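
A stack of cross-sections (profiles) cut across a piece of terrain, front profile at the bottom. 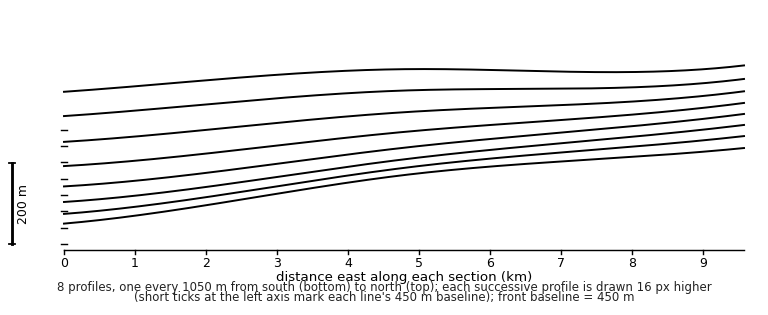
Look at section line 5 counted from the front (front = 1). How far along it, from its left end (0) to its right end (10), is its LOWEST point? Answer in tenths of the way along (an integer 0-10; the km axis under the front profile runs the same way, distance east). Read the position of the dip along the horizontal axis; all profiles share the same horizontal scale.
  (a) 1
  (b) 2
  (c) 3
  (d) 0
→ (d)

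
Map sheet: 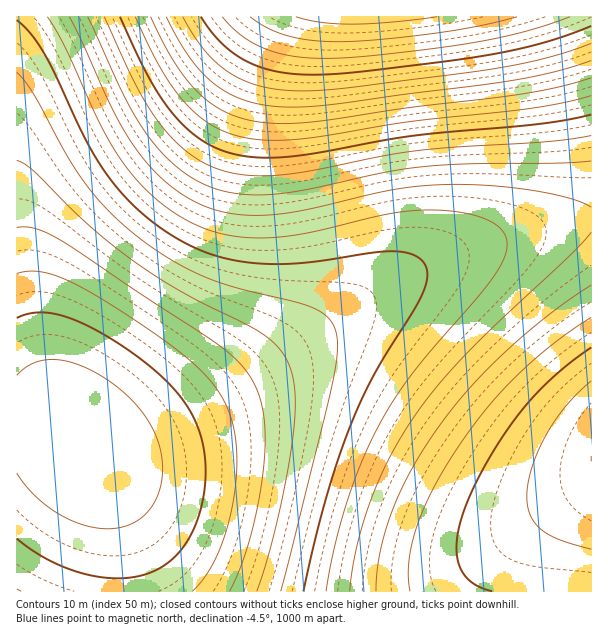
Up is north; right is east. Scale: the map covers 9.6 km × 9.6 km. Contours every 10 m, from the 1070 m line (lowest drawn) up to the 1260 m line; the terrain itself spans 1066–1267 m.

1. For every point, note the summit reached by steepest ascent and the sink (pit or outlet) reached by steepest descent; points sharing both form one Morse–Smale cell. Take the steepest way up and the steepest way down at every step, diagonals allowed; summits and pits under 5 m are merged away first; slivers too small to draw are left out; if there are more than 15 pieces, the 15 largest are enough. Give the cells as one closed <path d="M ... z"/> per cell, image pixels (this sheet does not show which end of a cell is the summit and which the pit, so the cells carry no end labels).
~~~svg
<path d="M591 16l-574 0-1 406 20 0 23 5 13 7 9 10 11 4 16 0 26-8 45-20 39-23 159-105 46-26 77-26 64-17 27-3z"/><path d="M591 220l-27 3-64 17-77 26-46 26-135 90-63 38-27 13-32 12-12 3-16 0-8-3 18 28 10 30 6 36 2 52 471 1z"/><path d="M36 422l-20 1 0 168 103 1 1-32-4-33-4-24-10-30-17-26-13-13-13-7z"/>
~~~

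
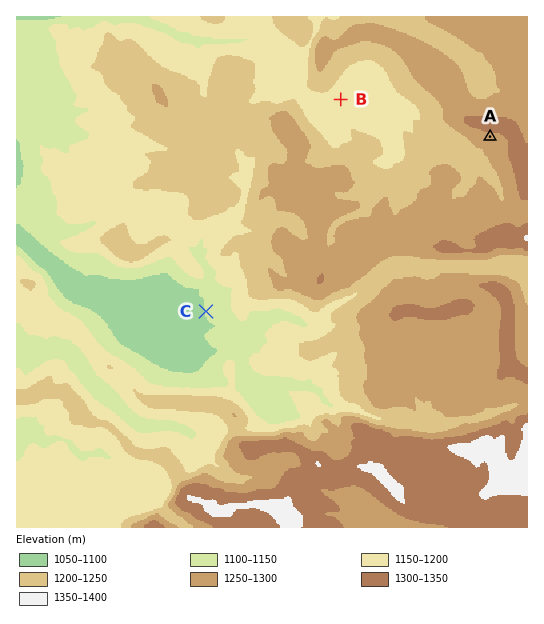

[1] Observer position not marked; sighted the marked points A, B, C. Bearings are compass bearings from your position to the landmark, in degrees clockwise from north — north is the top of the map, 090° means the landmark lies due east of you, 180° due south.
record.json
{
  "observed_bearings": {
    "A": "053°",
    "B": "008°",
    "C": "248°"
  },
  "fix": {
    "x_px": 317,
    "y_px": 267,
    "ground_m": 1280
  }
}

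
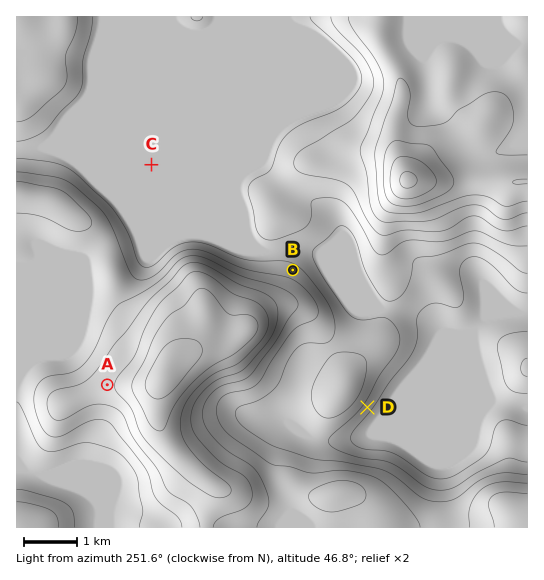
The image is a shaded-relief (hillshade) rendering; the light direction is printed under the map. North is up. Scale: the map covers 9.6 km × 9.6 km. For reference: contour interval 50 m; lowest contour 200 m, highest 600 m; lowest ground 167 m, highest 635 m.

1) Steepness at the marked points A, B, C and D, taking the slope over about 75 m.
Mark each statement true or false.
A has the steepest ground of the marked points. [false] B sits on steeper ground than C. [true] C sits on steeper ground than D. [false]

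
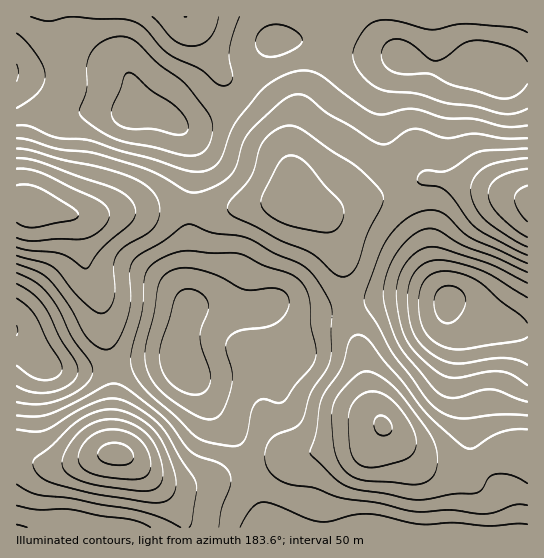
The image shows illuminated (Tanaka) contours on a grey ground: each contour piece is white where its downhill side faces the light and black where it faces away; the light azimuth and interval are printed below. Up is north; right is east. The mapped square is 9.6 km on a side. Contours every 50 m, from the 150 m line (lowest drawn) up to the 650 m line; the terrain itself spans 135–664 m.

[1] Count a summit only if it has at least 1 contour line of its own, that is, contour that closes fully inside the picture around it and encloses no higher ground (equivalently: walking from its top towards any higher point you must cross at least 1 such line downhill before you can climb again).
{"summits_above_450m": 4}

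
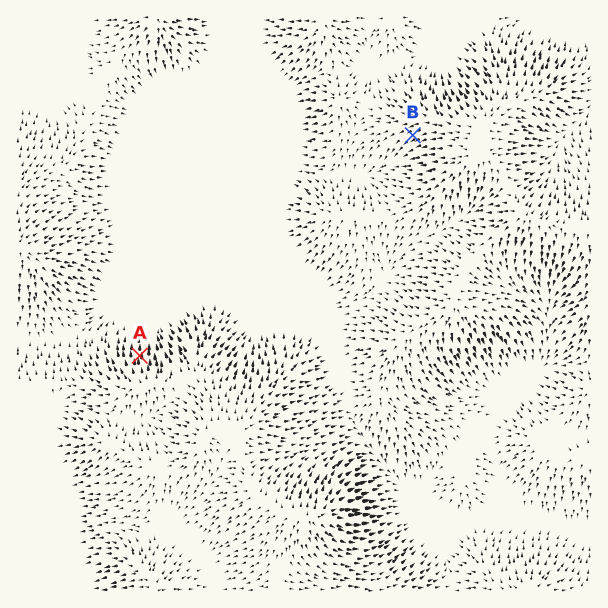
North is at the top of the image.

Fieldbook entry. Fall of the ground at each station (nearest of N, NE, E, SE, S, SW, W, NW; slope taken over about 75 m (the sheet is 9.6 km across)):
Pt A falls N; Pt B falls SW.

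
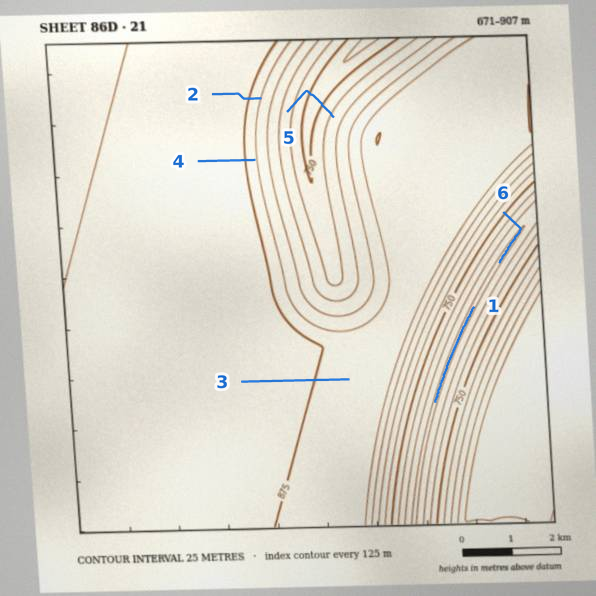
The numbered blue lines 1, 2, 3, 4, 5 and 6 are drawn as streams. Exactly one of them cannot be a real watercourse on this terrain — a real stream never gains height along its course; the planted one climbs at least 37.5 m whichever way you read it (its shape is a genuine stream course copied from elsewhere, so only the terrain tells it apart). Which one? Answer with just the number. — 5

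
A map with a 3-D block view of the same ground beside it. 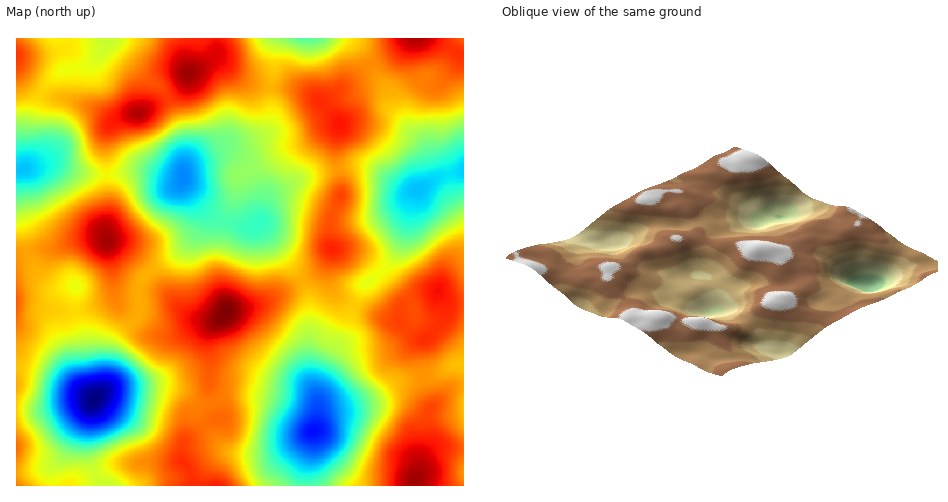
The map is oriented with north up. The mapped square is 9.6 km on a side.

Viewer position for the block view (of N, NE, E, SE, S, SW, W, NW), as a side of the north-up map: NW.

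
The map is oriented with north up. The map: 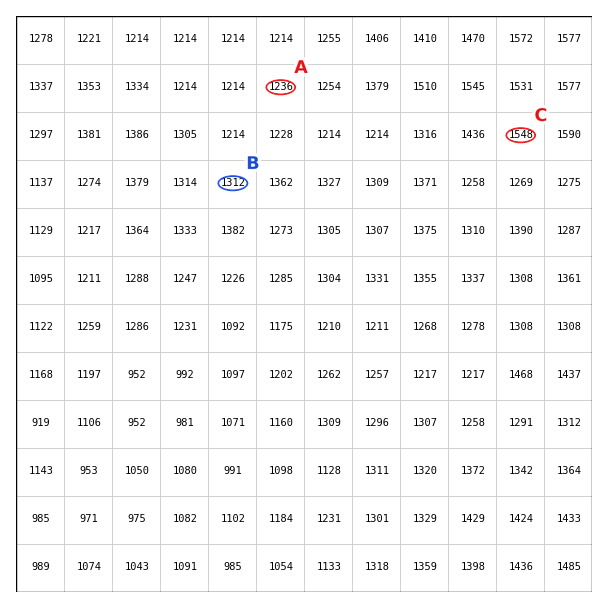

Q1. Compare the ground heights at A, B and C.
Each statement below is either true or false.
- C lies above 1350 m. true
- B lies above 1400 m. false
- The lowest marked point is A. true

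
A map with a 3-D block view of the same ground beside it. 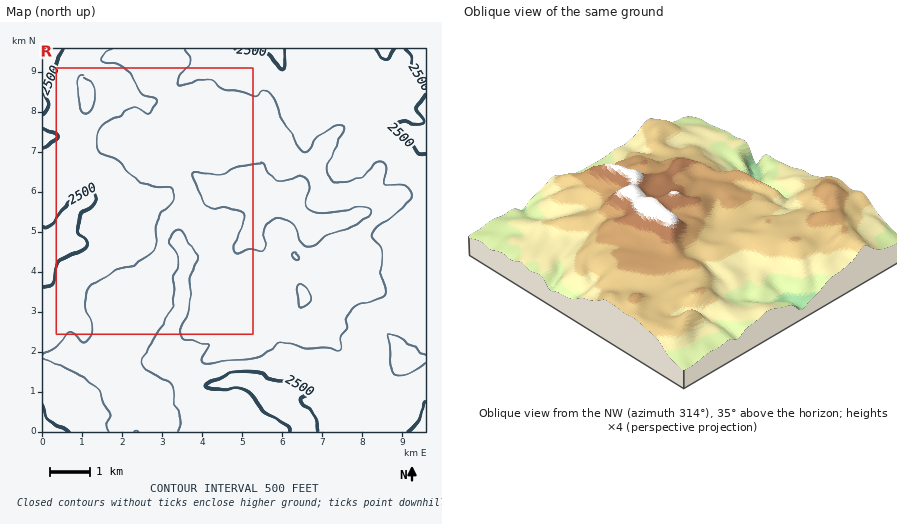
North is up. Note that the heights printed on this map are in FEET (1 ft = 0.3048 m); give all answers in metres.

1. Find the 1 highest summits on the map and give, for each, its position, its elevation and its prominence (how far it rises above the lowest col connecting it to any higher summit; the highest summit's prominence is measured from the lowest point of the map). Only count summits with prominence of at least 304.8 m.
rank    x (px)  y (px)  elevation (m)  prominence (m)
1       248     194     1200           564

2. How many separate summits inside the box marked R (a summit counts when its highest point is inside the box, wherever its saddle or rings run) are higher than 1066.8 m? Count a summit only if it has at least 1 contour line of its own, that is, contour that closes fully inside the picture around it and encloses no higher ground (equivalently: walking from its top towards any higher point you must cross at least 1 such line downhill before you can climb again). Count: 1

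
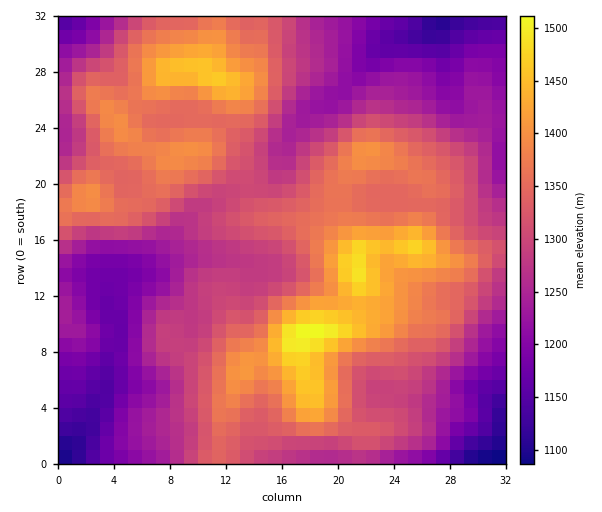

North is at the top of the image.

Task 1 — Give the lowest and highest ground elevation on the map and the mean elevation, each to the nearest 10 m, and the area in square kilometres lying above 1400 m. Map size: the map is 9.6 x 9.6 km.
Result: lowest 1080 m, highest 1520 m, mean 1300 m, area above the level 11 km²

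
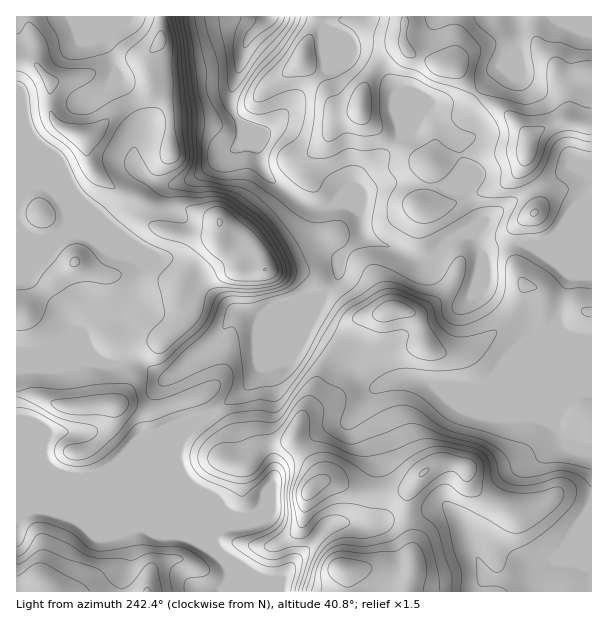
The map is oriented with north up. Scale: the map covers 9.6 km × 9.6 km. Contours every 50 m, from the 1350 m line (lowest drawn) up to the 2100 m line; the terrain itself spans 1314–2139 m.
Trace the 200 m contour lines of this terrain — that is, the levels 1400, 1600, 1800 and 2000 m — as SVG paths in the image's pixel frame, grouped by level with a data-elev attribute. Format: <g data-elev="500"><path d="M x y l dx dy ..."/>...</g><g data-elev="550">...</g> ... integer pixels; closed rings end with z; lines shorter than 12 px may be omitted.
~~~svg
<g data-elev="1400"><path d="M285 17l-4 8-21 20-15 23-6 5-4-4-2-22 2-14 6-16"/></g><g data-elev="1600"><path d="M307 17l-3 9-19 28-26 29-5 9-1 6 2 3 5 1 22-9 12-3 6 0 5 5 0 16-5 21-4 7-15 11-4 8 1 6 3 6 16 15 11 6 7 1 4-3 5-9 5-5 15-7 9-3 10 3 13 17 1 6-5 28 1 9 5 10 11 8-20 1-15 4-5 6-5 18-6 4-4-3-3-16 3-6 11-9 3-5 1-10-5-8-6-2-20 3-9-2-13-7-19-16-26-17-8-1-22-1-14-4-4-4-2-25 4-27-7-29-10-73"/></g><g data-elev="1800"><path d="M172 591l-2-13 0-8 4-5 9-5-1-3-5-2-27-2-19 7-12-2-23 0-10-3-23-14-21-7-6 2-12 17-7 4"/><path d="M591 487l-10-11-15-5-11 0-25 6-13-1-5-5-6-15-14-11-12-6-34-10-27-19-11-4-9-1-10 3-36 20-8 1-3-2-2-4 6-21-2-10-24-15-6 0-12 11-18 27-6 6-6 2-20-2-24 4-12 7-10 9-6 8-2 7 2 9 7 8 14 6 18 4 7 0 8-3 18-17 6 0 5 4 3 10-2 17 1 19-2 8-8 9-24 12-3 4 8 8 13 5 9 0 15-5 8 1 1 3 0 6-7 27"/><path d="M17 397l15 6 28 15 31 7 5 3 1 6-5 5-8 3-15 3-5 4-1 4 2 3 10 4 13-2 12-8 20-19 15-20 3-7-4-17-3-2-5-1-27 0-34 5-32-2-16 4"/><path d="M428 360l12-1 5-3 1-3-17-27-3-17-5-4-20-9-12-2-12 5-23 16-2 5 3 3 20 8 9 2 17-3 6 1 2 4-2 10 1 6 8 6z"/><path d="M17 331l10-2 9-4 7-8 7-18 21-14 15-3 24 2 7-3 4-6-3-5-16-7-15-16-6-3-7 0-6 2-6 5-27 35-6 3-12 1"/><path d="M36 227l6 1 6-1 5-3 3-6-1-6-3-6-5-5-6-3-5 0-4 3-6 9 1 9 4 5z"/><path d="M533 216l4-1 1-3-1-3-3 0-3 3-1 3z"/><path d="M591 108l-22-6-5 1-13 9-8 2-15 1-16-4-6 0-2 5 5 18-2 19 6 23 3 2 5 0 13-8 6-9 8-20 9-8 13-2 21 4"/><path d="M17 81l6 2 4 6 5 30 5 12 7 8 20 16 14 27 6 9 53 45 35 19 0 6-12 14-2 4 6 32 0 6-13 15-4 9 1 4 5 6 5 3 4-1 35-31 5-10 4-18 4-4 9-2 32 1 19-2 12-6 3-3 2-6-5-17-16-25-11-11-25-18-14-5-18 2-36-2-29-19-8-9-1-4 2-6 3-7 5-4 3 2 13 22 5 4 7 0 12-5 7-5 4-6 1-7-4-21-5-86-6-28"/><path d="M452 78l10-1 5-6 2-14-2-4-5-5-4-2-6 0-20 8-7 5 2 7 5 7 8 3z"/><path d="M145 17l-2 7-5 6-18 12-10 9-19 6-17 3-8-2-4-4-5-18-11-19"/><path d="M403 17l-2 5-2 23 5 10 7 3 3-1 2-3-9-16 1-17-1-4"/></g><g data-elev="2000"><path d="M440 591l-2-21-9-31-6-7-10-2-6 1-12 8-9 3-21 4-24-1-9 3-8 6-5 9-8 28"/><path d="M303 512l5-1 19-13 20-9 2-3-1-6-3-7-3-5-9-5-9-1-8 2-7 5-9 12-4 11 1 11z"/><path d="M404 500l4 0 5-2 22-20 12-6 8 0 9 9 6 0 6-8 0-9-6-5-24-6-9 0-10 3-15 11-12 16-2 9z"/></g>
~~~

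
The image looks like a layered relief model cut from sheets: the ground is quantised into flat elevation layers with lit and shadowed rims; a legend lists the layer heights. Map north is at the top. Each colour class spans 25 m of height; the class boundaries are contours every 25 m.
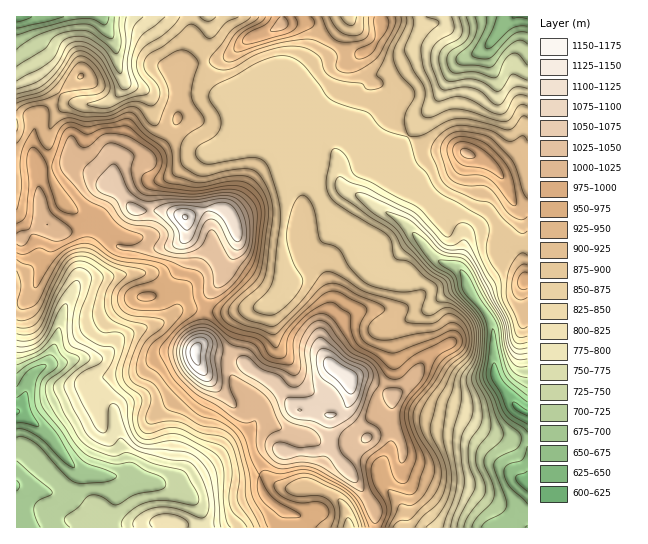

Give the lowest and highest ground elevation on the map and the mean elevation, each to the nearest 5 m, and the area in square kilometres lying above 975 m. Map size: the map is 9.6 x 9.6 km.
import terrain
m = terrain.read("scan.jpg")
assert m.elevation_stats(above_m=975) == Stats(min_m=625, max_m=1160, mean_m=890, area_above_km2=20.3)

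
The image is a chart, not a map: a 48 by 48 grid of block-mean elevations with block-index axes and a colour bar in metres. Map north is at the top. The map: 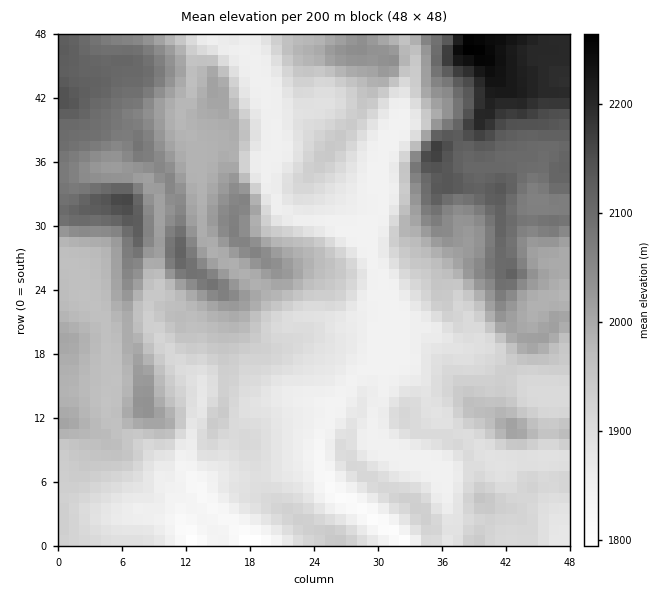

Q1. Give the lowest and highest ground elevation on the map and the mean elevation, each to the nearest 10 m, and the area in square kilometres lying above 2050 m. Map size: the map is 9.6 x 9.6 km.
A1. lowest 1790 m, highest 2270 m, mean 1960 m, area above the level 18.4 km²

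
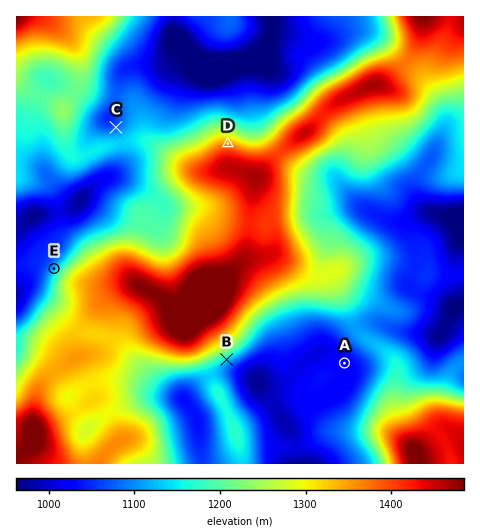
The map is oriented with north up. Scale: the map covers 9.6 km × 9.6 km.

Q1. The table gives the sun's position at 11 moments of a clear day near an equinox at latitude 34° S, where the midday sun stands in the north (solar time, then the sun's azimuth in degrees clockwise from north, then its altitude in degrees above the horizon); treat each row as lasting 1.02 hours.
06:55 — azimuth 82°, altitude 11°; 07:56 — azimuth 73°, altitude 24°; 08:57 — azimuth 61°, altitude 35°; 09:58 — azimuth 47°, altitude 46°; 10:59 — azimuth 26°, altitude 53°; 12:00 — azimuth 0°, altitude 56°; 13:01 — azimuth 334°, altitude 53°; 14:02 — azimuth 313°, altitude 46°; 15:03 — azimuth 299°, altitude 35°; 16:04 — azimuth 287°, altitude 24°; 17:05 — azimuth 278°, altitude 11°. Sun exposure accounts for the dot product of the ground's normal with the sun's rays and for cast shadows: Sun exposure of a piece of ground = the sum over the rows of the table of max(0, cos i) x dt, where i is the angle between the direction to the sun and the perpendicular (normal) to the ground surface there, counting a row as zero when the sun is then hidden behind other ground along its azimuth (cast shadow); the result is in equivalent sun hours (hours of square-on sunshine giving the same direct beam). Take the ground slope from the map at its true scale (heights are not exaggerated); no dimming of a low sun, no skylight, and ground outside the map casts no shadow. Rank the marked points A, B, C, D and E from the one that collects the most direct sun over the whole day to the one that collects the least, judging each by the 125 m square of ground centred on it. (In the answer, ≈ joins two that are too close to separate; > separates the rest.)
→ D ≈ C ≈ E > A > B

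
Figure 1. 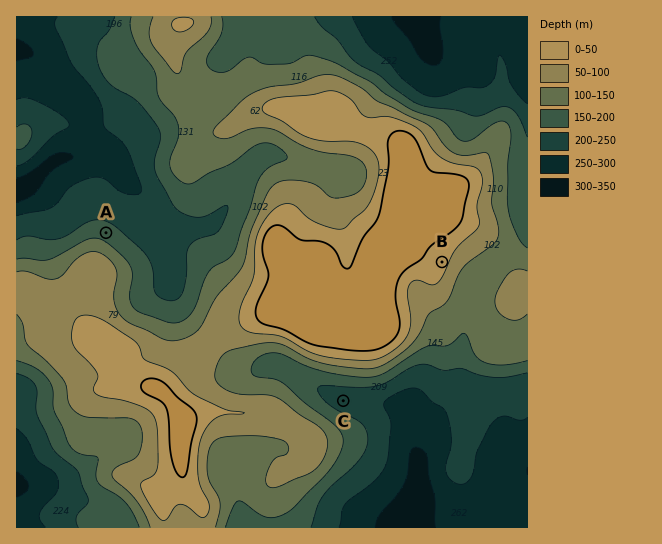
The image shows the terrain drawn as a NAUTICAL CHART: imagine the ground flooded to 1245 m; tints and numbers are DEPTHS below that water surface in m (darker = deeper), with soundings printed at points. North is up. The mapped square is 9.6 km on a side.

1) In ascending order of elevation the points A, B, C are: C A B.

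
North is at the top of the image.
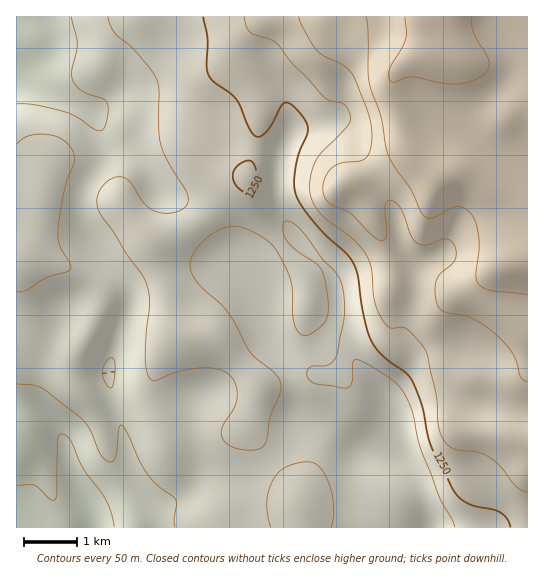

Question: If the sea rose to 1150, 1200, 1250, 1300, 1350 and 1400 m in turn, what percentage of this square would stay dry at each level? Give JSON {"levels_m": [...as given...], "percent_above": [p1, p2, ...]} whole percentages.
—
{"levels_m": [1150, 1200, 1250, 1300, 1350, 1400], "percent_above": [92, 59, 36, 29, 18, 12]}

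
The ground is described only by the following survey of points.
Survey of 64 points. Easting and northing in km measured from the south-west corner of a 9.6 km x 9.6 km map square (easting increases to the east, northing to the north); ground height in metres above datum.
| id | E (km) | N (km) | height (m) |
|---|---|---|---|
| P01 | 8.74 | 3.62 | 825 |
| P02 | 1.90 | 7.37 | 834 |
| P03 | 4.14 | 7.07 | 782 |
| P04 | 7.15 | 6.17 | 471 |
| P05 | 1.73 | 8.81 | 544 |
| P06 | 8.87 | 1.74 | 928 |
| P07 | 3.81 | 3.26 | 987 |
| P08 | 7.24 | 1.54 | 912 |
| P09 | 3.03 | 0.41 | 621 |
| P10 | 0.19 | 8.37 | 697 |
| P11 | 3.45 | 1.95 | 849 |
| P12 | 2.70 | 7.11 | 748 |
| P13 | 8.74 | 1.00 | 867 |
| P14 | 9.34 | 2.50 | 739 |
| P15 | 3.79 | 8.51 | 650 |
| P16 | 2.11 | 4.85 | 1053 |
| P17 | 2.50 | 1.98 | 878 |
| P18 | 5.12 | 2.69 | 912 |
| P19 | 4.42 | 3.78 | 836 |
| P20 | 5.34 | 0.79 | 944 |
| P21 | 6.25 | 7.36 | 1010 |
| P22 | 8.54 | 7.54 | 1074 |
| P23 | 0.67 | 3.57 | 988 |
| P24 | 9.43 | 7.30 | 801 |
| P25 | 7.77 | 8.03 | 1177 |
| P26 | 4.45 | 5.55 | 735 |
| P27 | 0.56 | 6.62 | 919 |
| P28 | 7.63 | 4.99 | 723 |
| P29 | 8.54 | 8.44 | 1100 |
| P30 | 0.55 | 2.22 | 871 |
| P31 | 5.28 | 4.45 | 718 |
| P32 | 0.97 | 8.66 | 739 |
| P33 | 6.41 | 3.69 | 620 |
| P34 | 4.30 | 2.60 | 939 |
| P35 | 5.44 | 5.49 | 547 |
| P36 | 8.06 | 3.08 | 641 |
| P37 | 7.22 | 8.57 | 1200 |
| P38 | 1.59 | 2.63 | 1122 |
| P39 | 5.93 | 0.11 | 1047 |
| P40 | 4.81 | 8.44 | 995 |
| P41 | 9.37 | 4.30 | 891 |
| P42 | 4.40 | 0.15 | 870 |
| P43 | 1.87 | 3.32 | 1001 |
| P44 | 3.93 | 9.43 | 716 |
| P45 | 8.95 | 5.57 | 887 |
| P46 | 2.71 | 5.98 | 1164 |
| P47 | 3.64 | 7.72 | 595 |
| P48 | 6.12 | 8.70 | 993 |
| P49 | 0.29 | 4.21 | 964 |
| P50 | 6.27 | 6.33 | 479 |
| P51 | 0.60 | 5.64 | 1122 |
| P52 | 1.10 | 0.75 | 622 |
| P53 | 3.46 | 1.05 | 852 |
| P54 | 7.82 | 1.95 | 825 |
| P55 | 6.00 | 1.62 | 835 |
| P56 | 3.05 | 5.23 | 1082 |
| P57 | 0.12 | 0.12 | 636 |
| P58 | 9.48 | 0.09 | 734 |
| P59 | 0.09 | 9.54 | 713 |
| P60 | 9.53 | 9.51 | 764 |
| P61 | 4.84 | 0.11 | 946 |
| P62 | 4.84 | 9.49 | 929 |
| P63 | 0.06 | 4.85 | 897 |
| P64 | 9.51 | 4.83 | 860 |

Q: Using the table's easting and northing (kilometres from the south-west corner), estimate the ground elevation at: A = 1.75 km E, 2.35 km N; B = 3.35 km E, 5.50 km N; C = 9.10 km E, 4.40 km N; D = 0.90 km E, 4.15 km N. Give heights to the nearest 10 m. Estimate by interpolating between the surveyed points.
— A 1080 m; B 1070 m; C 860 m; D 1010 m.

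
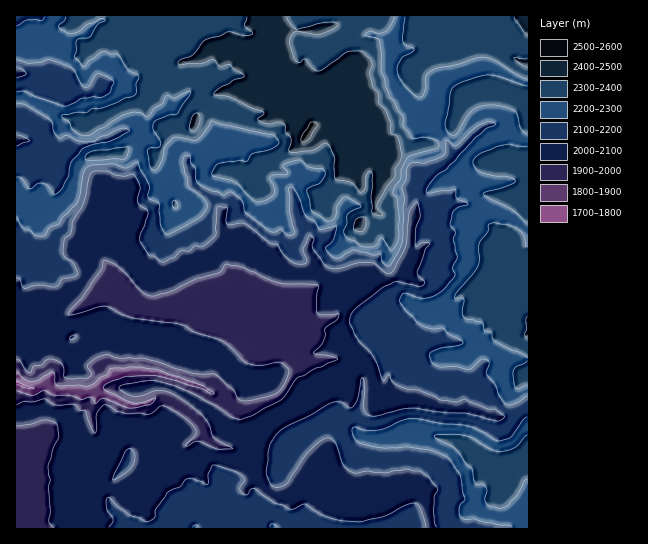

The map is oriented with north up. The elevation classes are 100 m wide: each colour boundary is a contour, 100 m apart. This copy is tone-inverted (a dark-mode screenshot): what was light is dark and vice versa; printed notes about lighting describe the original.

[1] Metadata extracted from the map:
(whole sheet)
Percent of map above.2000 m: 89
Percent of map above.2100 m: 64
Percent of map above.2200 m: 44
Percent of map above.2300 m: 26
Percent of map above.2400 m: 7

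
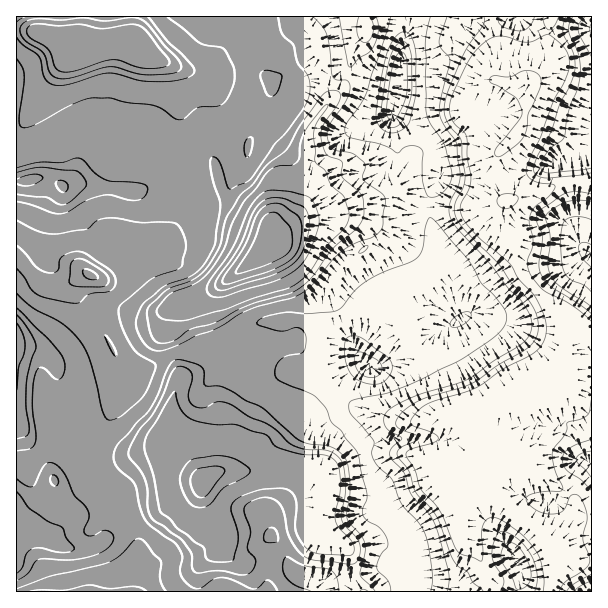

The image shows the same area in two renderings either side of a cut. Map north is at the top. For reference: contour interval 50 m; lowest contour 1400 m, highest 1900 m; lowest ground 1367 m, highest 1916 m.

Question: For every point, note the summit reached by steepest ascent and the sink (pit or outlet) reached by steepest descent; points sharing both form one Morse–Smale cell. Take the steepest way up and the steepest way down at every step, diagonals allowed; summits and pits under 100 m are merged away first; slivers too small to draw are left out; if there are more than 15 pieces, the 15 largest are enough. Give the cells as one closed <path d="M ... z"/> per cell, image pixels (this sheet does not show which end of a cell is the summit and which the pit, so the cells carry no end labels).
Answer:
<path d="M363 16l-346 0-1 136 5 0 26-7 21-14-13-17-5-10 0-9 11-29 13-14 7-4 14 0 30-8 9 2 5 5 0 3-7 10-17 44 3 12 10 6 16 2 23 9 7 14 10 14 9 19 1 7 24-6 6 16 7 7 33 16 6 5 3 13 3-5 16-15 6-9 8-27 1-42 3-11 36-48 8-30 12-16 1-8z"/><path d="M504 202l-24 8-49 0-4 2 17 48 7 15 1 19 10 20 0 6-27 12-49 32-8 3-16 0-6 3-18 14-2 8 0 10 4 17 21 21 7 30 16 19 6 21 22 30 8 33-3 19 76-1 0-9-3-6-4-4-8-18-14-18-6-29-16-25 43-19 19-3 2-2-8-21 0-18 6-20 17-14 25-12 12-8 6-12 1-15 12-14-13-11-13-7-28-31-19-51z"/><path d="M426 211l-31 6-51-3-36 4-14 5-13 9-32 32-28 20-7 9-3 7 3 15 12 24 10 11 3 0 9-6 1-6 1 6 5 5 38 24 37 0 26-9 7 0 5 3 10 0 8-3 49-32 26-12 1-6-10-20-1-19-7-15z"/><path d="M303 466l-25 0-24 4-36 2-11 6-15 15-61 33 7 14 0 11-10 22 2 18 232 1-8-17-5-24-7-7-12-6-8-10-3-7 0-14 5-10-2-21-4-7z"/><path d="M249 338l-1 6-12 7 6 15 0 11-16 30 2 33-5 24-5 7 36-1 24-4 25 0 15 3 6 11 0 17-5 10 0 14 6 12 24 18 5 24 7 15 2 2 53 0 4-7 0-12-8-33-22-30-6-21-16-19-6-27-8-12-14-12-4-17 0-10 2-8 18-14 11-4-11-2-26 9-37 0-38-24-5-5z"/><path d="M408 16l-44 1 3 10-1 8-12 16-8 30-36 48-3 11-1 42-8 27-6 9-16 15-1 5 19-15 14-5 36-4 51 3 22-3 10-4 0-12 13-19-1-32-11-14-29-15-5-5 4-23 4-40 6-21z"/><path d="M491 16l-82 1-7 33-4 40-4 23 5 5 29 15 11 14 1 32-13 19 1 13 48-3 4 2 9-2 17-8-8-44 2-6 16-13 6-9 4-15 3-29-19 1-14-7 2-31-5-11z"/><path d="M218 181l-24 7-1 13-15 15-13 31-10 1-14-8-24-5-7 5-16 17-6 9 0 7-10 9-2 12 3 6 23 29 20 35 9 3 19 0 21-12-5-22-3-3 3-16 7-7 28-11 14-7 34-25 21-19 2-6-2-14-6-5-33-16-7-7z"/><path d="M18 259l-2 1 0 160 8 12 7 21 7 7 7-9 15-9 12 16 8 8 9 4 2-17 11-16 8-21 5-21 0-21 3-14-16-31-17-20-9-15 0-9 8-9-3 0-10 7-9 3-15 0-9-4z"/><path d="M129 40l-21 3-13 5-14 0-17 14-12 25-2 17 5 10 13 17-21 14-30 7 0 29 28-3 18 9 8-3 13 0 42 8 12 0 15-8 15 0 20 4 5-2-3-13-23-40-23-9-16-2-6-2-7-10 0-6 9-20 4-16 11-18 0-3z"/><path d="M45 178l-29 4 0 76 22 24 9 4 15 0 25-12 1-8 6-9 16-17 7-5 24 5 14 8 10-1 13-31 15-15 1-4 0-10-6 1-20-4-15 0-15 8-12 0-42-8-13 0-8 3z"/><path d="M171 355l-21 12-19 0-13-5-3 12 0 21-5 21-20 42 0 13 2 6 20 20 19 29 61-33 12-10-18-30-14-30-2-15 10-28 0-8z"/><path d="M591 16l-41 1-3 21 0 27-18 19-3 29-4 15-6 9-16 13-2 6 7 42 2 2 24-7 8 0 22-9 31-2z"/><path d="M578 325l-12 10-2 18-6 12-12 8-25 12-17 13-6 21 0 18 8 21 7 0 30 18 27 20 6 7-4 10-13 21-7 6 0 2 5-1 19-23 16 3 0-182-7-2z"/><path d="M591 182l-22 0-14 4-16 7-8 0-24 7-3 7 0 17 2 10 11 21 6 20 28 31 19 12 18 20 4 0z"/>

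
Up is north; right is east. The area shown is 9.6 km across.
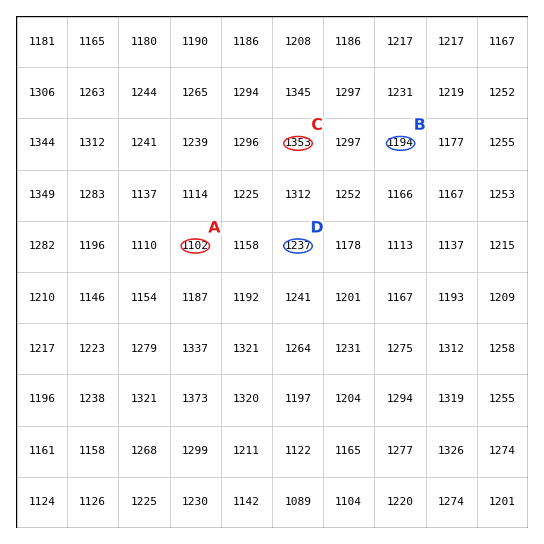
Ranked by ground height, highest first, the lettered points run C D B A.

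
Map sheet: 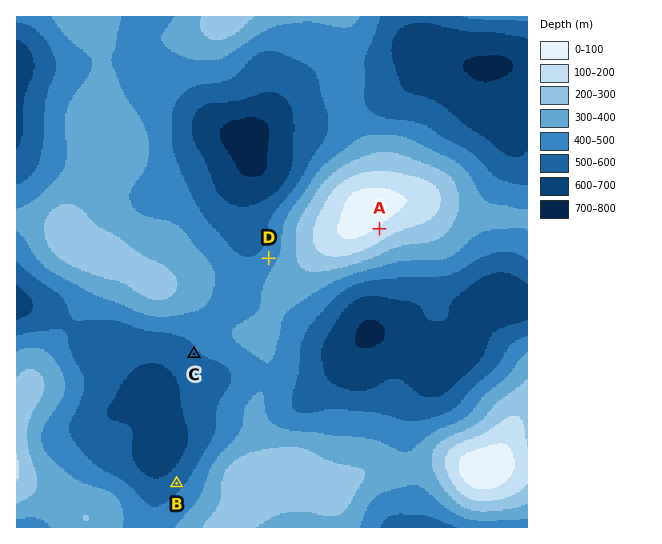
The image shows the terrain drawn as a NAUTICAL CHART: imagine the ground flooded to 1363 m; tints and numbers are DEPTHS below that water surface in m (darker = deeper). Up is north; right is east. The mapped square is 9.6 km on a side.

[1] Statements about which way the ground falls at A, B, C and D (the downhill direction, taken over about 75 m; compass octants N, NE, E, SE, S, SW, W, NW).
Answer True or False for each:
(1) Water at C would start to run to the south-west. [True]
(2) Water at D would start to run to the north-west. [True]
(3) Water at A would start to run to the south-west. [False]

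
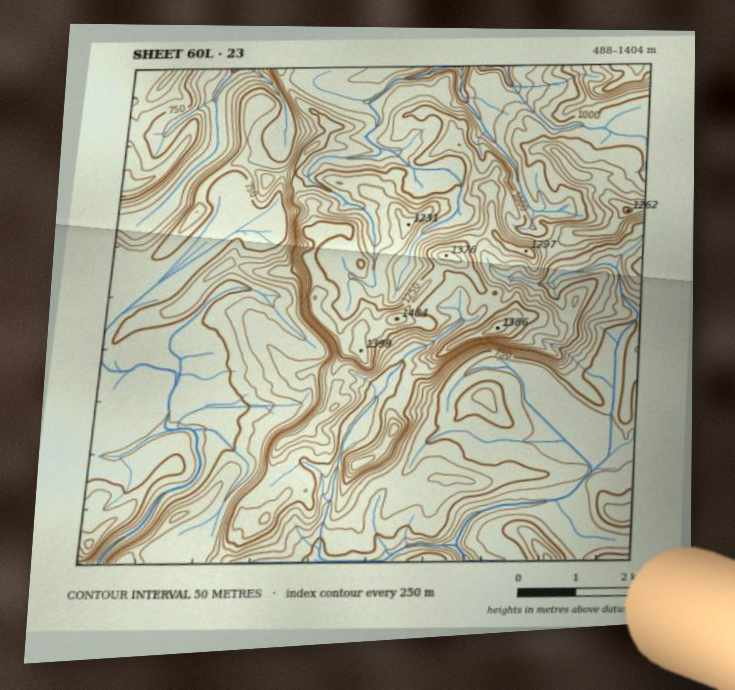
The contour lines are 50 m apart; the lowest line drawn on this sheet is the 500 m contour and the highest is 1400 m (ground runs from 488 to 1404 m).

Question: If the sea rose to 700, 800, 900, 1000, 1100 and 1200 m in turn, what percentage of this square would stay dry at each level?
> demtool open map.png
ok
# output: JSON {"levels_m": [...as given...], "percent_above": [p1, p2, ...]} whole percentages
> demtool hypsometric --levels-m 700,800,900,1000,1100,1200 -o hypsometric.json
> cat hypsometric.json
{"levels_m": [700, 800, 900, 1000, 1100, 1200], "percent_above": [90, 59, 41, 28, 16, 8]}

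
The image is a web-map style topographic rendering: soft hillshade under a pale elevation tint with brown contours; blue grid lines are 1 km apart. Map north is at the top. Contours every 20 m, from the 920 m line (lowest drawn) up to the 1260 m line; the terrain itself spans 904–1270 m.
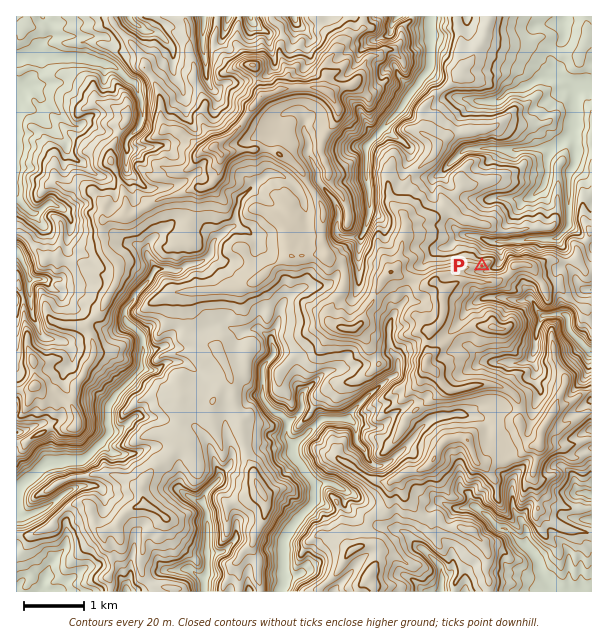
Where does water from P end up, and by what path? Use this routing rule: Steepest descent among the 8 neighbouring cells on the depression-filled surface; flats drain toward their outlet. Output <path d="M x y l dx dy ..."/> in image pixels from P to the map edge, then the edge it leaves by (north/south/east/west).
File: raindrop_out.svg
<path d="M482 266l4 4 3 0 11-7 1-3-1-18 10 0 2-2 15 0 1-1 29 0 12-12 0-54 6-9 0-24-2-2 2-45 3-6 3 0 1-1 9 0"/>
exit: east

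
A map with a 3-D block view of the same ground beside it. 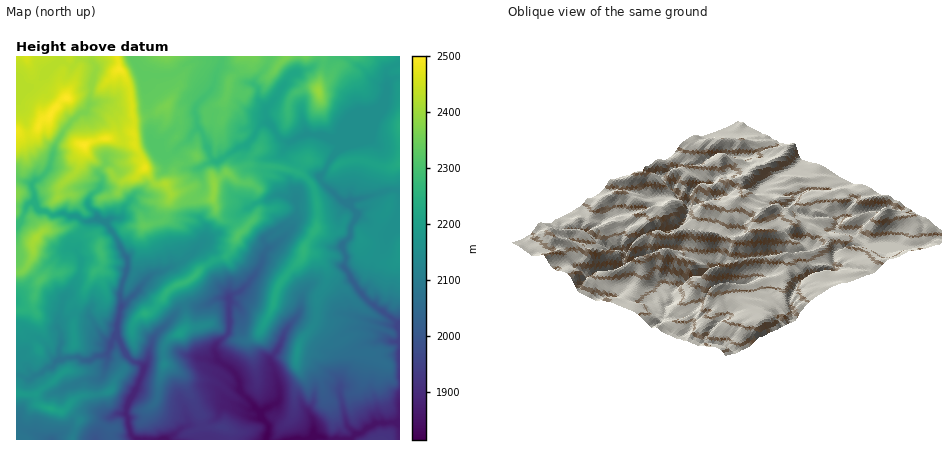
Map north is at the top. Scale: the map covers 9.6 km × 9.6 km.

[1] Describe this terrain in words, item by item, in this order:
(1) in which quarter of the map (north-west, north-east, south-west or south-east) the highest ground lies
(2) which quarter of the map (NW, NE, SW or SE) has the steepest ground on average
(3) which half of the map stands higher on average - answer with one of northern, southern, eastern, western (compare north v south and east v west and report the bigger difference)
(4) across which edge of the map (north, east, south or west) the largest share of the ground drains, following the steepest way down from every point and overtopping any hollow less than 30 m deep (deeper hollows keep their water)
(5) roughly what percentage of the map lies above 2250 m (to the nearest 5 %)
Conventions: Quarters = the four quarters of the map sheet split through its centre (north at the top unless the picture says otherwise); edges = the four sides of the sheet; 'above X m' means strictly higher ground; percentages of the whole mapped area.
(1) The highest ground is in the north-west quarter.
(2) The south-west quarter is the steepest part of the map.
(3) On average the northern half of the map is the higher ground.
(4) Most of the ground drains across the southern edge.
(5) Ground above 2250 m makes up about 35 % of the sheet.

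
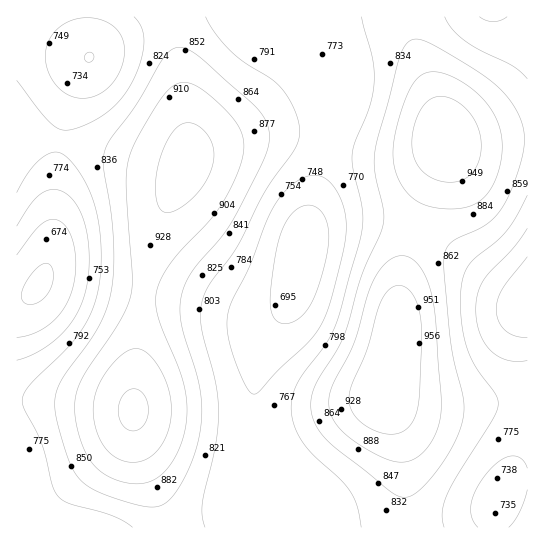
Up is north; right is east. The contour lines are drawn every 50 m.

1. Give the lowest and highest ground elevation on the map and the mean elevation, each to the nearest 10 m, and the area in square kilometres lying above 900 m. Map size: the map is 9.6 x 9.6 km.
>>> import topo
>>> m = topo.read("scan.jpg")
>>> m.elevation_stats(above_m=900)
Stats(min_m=640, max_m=1010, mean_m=830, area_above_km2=20.6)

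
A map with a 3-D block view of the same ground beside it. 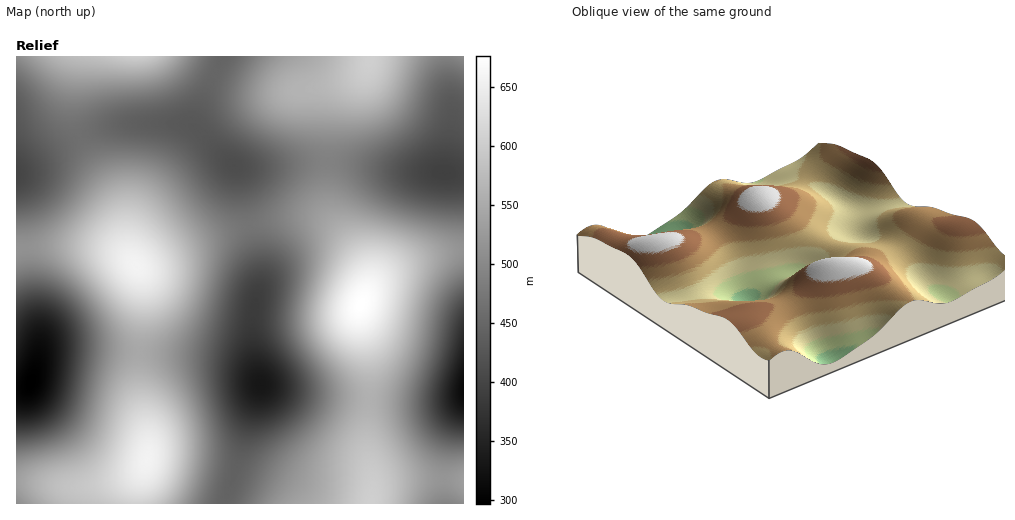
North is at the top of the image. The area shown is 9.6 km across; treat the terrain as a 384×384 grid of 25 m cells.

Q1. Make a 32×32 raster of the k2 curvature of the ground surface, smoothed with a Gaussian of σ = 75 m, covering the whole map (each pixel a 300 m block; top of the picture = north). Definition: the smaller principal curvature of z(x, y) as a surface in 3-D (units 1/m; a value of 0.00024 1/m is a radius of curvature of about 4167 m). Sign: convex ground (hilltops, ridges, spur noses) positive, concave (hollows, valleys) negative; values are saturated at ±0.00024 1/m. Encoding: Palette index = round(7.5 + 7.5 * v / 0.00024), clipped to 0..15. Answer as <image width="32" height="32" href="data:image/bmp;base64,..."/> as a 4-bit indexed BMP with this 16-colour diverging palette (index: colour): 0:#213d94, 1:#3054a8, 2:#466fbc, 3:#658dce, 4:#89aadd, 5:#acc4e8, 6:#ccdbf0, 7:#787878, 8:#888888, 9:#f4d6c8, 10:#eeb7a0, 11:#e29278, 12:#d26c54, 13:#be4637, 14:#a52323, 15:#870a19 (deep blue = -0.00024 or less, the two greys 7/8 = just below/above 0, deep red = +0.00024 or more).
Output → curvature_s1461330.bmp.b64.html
<image width="32" height="32" href="data:image/bmp;base64,Qk12AgAAAAAAAHYAAAAoAAAAIAAAACAAAAABAAQAAAAAAAACAAATCwAAEwsAABAAAAAAAAAAlD0hAKhUMAC8b0YAzo1lAN2qiQDoxKwA8NvMAHh4eACIiIgAyNb0AKC37gB4kuIAVGzSADdGvgAjI6UAGQqHAGmphmiruEAARmZlZ4iYUhNpqXVoq7phADZ3Zmd4mWMkaJhlWKu6cwAmiHZ4iJljNFd2RFiaqoQQJXh3iYiIYyNFQzRomqqVIBNnd4mYdlMSEyIkaJmqljECRWZ4h2VCAAESNniJmYdBATM0VWVUMQAAE1eIiIdmUxERESNERDIAAARnh3ZlVUMQAAESNFVUMAADZ2ZURERDEAIjM0Vnd1EAAlVUMzNFUxATV3ZmeJljAAJEMzM0VmMQE3qqmIiZYwACMzNEVVZTEBR6zLqYh2MAAjRVZ3dmUgADeszKmHZCABJGeJqph1IAAmq7uph1MhEjV4q7u5hTEAFHiaqYZUIiNGiau7qXUyAAFGiamHVDM0V4mqu5hkMyIRJGiqh2VERWeaqZmHVENEQzRXmpdlVUVompiIh1VERWZVVniHZlVFaJmIh3ZVRFZ4d2VWZmVURVZ4iIh2VURWiZdlREM0QjNFaJmYdlREVnd2VDIiIiMzNFeJh2VEMzNEVEMiEiM1VURFZ3ZUMiIiIjMyIjNFVnZUM0RERDIjMzMzM0RVVVZ3ZDIRIjQzRXdmZlVmZURVZlQxAAE1RFeamHd4iGUzRFVUMiESI0RYq6h2eal1MjNFVVREQyISWKuoZoqqhjEkZ3h2aHZBADeal2Z5qYYgJYmodoqoYgAVeHZWeZmFIS"/>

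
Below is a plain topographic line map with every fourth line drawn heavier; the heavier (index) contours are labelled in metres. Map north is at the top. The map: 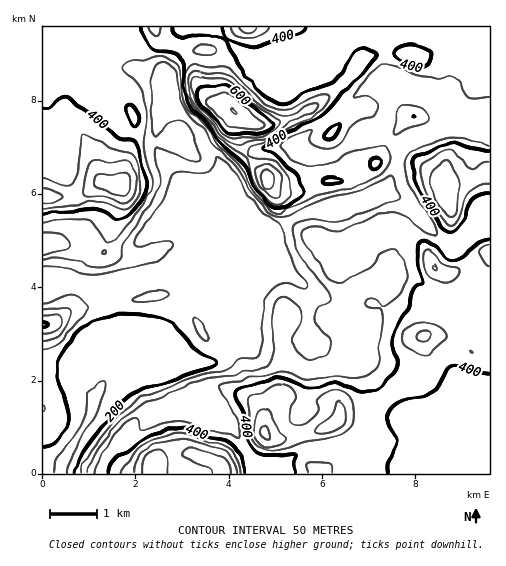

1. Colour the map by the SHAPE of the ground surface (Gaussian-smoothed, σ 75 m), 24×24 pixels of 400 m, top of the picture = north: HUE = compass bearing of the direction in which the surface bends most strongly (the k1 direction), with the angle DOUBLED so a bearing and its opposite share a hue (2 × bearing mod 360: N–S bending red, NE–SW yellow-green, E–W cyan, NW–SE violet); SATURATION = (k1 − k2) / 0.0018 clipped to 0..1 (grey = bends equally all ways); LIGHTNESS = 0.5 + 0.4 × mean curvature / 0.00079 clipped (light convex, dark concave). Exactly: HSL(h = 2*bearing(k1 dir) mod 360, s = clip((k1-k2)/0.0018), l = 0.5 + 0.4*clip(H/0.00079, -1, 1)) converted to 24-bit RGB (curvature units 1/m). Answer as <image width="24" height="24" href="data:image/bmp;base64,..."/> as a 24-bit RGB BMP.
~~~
<image width="24" height="24" href="data:image/bmp;base64,Qk32BgAAAAAAADYAAAAoAAAAGAAAABgAAAABABgAAAAAAMAGAAATCwAAEwsAAAAAAAAAAAAArUFmEGKln5DKvpCQQk3E5sm/nG2ohWiHaZmisufDrlDeYxM/WVscLp9cmsi/soe6cV+Vo418g31tb3J3eIOAb4uPnpWIfWmKrZl2FWJdM4F43JmcHJhPY86S2Zbjs8HlmM/p0HmUWgBM9EOIvuv0Def5X2oKO1EKVH85jnVpqIeRb3uYcXWJg3xwgoZrf3N3q6mXV3+eHGpfOZd89cXOG3Y2VoctvbYxWy0bakYmLAo94ffUcrecSkCTsHvt9tP4JcHTXKaMc5NpfGZygHB8jHuMfpGJenmFn62ThW+cSF59L3JTa7s92o7Fu1avjHpEfnVfdkdrOV+TmemIs01dW3h7Qnh8uspns3TQbFeimmNub3Ngbn9jbId2joN3eHmAqLGDdVl8eGmCXoJ3OpBLS5w8Uz3B367tv5rna4XlmcXkhYrBzLLcjqPXQmvGoNLTxFS9hVqit3Krr3qogpt6V4d6hoByfHdkraFoZFx1f3qDcoSCdodsdX1XRGs0NWQad4MZiGIigZE7cHJDr5cxh1s5cW1PdHszclg2bllQjHJkpm5xsZqRcV+IfFJen45mnbMvQXdccH96en1/fn56gHx6fW9yd0taqJ5OO6VsdaBdW0BevrtkiIVlc3BgiG1re3iMZGGCll19pn1TtrxOTVt9fKvCeqPGxOe/OI6DRG1Nandce3plfHVkd1xnZGaQoMymY1+Qbn5tUklzx698W45dgWF/iotmdoBjWXNvVXeXoanR4N3uZXTZnUpKfVlW66Du7oPzeVzEdlmokY5bbodhYYyFdLGZjaZ9e2SBdnaASlKDxMWbjo6yTFColY+xoH2qc4mTTJGNn7JKiIkegEQ8gHl5gH9/VGUut4xLj1ONeF+vfHLEnJDLipPCepqliWh2gHuAe32AUnuJfr6BpXKEczpfk3c2SotJjqOFW3OKhlKp1Jucf3ZBdIFygH9/d29MfmU7h18xW3gqVXEyWHcxfYFSgnBmgHp6f3+Af3+Aa4N3XIhOhCw4eUVcvsGcZpxcU4ZGWXphQW1RwxMisfjoJ6vMk1BNRKpeW7Srfo7EwrvXT5TVqYjaTL2iXIZ4f3+Af3+Af3+Af4B/a118m0qMgauPeKiFs5CqgnqhWFt3RFiFxvjPJKm56h7K0IXgo5LYeWq4ZmOIwI1mWY8yK2pFuXWMilmmfn6Af3+Af3+Af39/XkR2cYW0p8zHfI29s3+xk3OFiGOHS5yLXe9PfAATD2sdN9wgWGEUZWciVGM/oXZV2rZnJWlWTHhTgXZ0gH9/f3+AgH9/fDlWeF4FALYRgrM7gHYyOaxOwIHTqaDUhr7LLQYi8a9wNuqbUHV9wMj1jIXwrD6ydIRB6O+5OpakNYiDbHiBgIB/f3+Afk92TwAu5PvQOrDoGoYdSGAhSmskPW0phYg3cBYqeiV83fjTxlNrHEAquWVYaS1/36Dhp73q7+zcbWPLRD+gRmlffYBOaoJlMQQ00/bi0/jZSEvFnlTlzb3xmojvVLggImBLe0Gajc/NydysrGTFkl/ZgXBbREpqe8hva5yX59q6cziNjzB9lVCDiMurWg5YEJ13yP/f4qenhCJ9WoFGkYlTjk575q/eLmjjM269nNDV1sOvcVKVdoCufn6AUGB9jcJ7Y5JswI1ClSZshz6ems2vhBOjggBAkf9SKDMAIjMAVGg0nUx6h7k1PIhgZJtKzDpSIH9QKYQozcR8mm3IOJ6veGmQb6mQdbCBflRenl1NSdVLKWif0HdoMwAmzeuoubjg0N771cz/AJK7AU4S7YqdOj+gW3lRmFyXykJRK6g9SnosemYxfWlUflail76Pg1hvi16Ki7iT0FJuSEx6MwAslq3w0Pvw0/juc9Paah185Xv/+8z/AI5loUTgoLDgNWCajt3C3EDXfGyEg2tkfH5MV39mpYhqgG2EdIyKkqd2u0ZpUk18KQCGzv3es9nNo8+BRBEnZTY1K2orlbMt9n3PMrcTVXMbf2RqgYBYf2tZeW5VolSnsYzAdIBzgINpf3lvgYZskI5dn2RAOhs5ALuCq/NOubcmkBoedT5jgoB9fYB+bn9lRnRQ65y1MHSxXFowlUwoRMdTYJ+qYI+VhJ53f4B/f39/e3yCjn+MmGuXw0KEP2PNSO7T1YxgXcpdaiUzdoM/aoFgd39ufIB6dX5/UqZ514rRWVPdudLkk3y+fXCgaIOTgI19gH9/gH9/f4B/eX98cVuGxXHAgdOjSIB2e5JEkB1c7Wa/kOTXTYO5a6OpaZeSdoGDcYJugoBgdX5meIVVhHVgiGhxdHyMgoR9"/>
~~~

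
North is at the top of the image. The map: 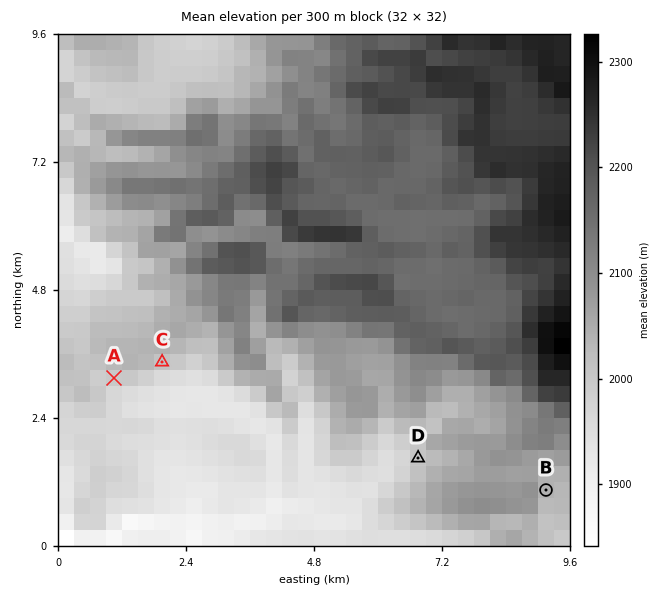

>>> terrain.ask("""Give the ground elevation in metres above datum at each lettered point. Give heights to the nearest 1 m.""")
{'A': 1995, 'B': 2037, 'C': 2010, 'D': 2012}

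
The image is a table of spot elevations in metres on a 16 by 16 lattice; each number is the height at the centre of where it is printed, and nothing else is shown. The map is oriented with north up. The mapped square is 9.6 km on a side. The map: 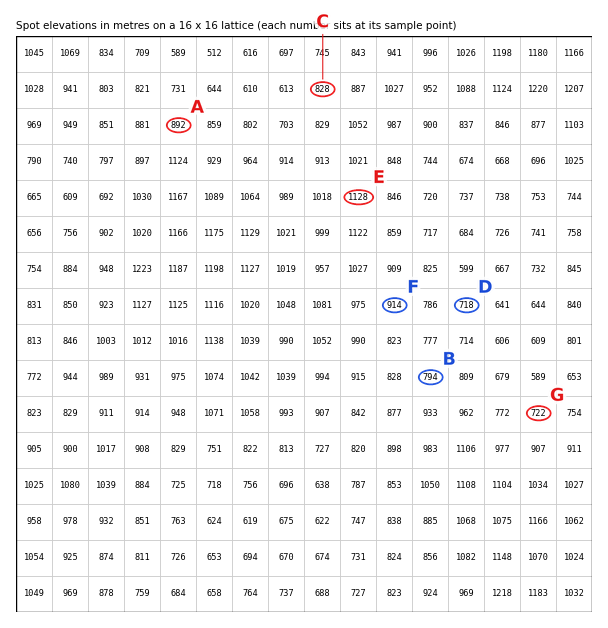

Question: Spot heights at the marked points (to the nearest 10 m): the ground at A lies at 890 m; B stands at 790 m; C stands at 830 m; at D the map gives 720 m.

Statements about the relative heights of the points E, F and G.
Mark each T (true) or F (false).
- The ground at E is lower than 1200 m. T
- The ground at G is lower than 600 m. F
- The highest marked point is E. T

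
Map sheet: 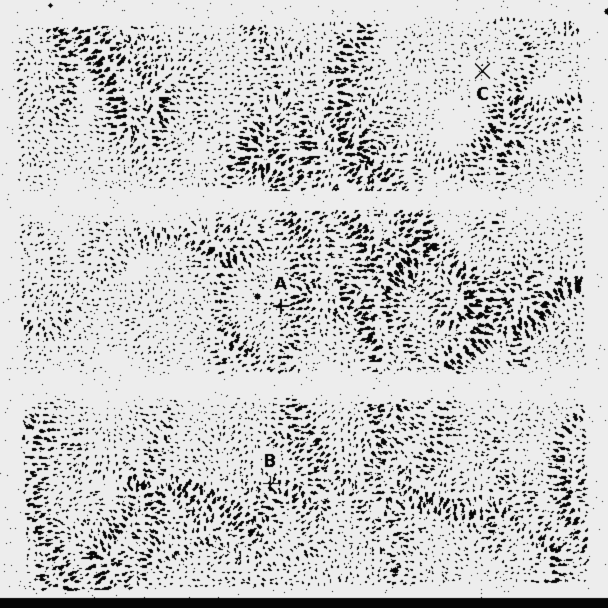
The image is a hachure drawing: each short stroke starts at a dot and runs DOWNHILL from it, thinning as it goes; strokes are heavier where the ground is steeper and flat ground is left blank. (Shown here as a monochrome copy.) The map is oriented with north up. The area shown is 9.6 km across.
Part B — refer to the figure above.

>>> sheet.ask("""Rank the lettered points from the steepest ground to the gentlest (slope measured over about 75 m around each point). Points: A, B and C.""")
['B', 'A', 'C']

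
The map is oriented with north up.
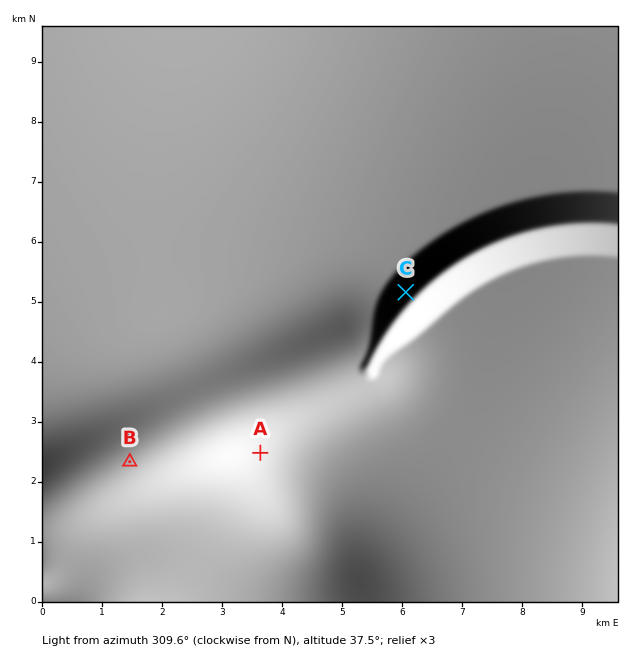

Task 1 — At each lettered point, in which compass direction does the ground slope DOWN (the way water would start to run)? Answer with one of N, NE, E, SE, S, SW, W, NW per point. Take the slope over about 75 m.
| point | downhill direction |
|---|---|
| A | NW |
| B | SW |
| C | SE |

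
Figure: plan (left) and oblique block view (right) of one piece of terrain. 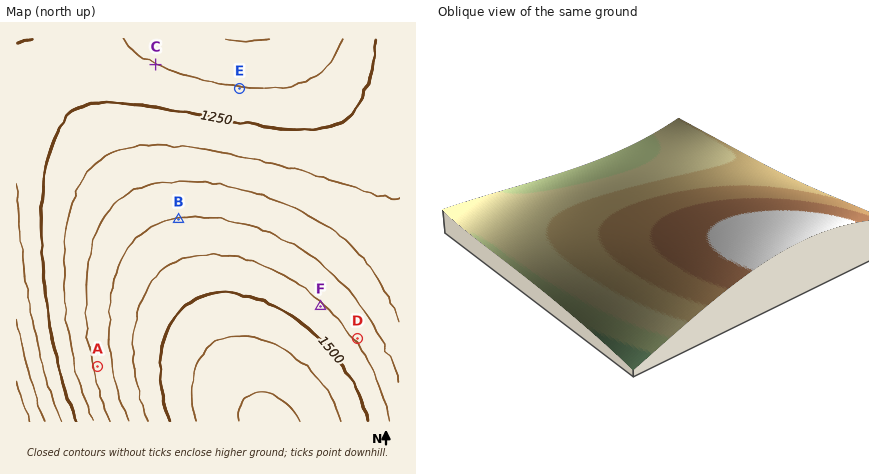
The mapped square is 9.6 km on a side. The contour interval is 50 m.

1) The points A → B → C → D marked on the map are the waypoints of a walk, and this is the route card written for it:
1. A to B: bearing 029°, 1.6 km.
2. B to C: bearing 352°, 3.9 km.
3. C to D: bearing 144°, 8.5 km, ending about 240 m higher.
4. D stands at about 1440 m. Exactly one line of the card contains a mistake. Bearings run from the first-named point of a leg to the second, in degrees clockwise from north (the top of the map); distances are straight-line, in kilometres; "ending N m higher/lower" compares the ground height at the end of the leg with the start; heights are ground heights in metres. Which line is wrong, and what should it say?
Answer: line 1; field distance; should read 4.2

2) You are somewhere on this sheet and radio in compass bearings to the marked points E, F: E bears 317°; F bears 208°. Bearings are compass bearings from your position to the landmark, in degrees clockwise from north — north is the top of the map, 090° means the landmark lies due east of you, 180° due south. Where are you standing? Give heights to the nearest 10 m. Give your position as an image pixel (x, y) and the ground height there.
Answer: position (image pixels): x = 365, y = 223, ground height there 1320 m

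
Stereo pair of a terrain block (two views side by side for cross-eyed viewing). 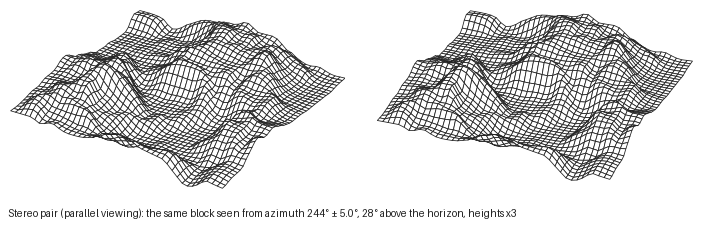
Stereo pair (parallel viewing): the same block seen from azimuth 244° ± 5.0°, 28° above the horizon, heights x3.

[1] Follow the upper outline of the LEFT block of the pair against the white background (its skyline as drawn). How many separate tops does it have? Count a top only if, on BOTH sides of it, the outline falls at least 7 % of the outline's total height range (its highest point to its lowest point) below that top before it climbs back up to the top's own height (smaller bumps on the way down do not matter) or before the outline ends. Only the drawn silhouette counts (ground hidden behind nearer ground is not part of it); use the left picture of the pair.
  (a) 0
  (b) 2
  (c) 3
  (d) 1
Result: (b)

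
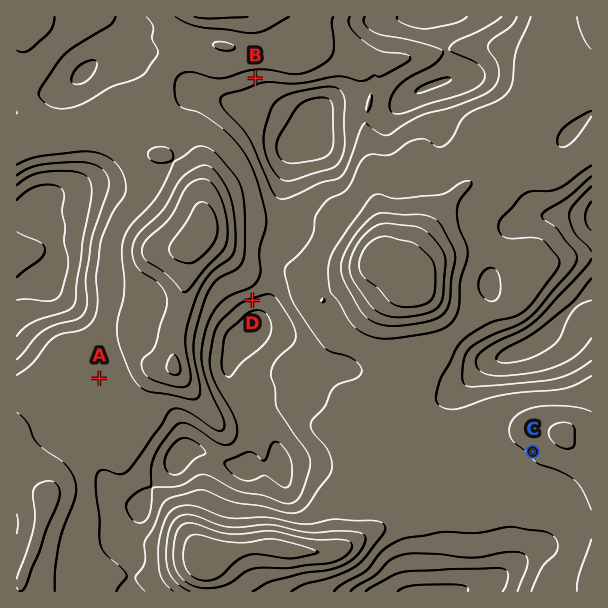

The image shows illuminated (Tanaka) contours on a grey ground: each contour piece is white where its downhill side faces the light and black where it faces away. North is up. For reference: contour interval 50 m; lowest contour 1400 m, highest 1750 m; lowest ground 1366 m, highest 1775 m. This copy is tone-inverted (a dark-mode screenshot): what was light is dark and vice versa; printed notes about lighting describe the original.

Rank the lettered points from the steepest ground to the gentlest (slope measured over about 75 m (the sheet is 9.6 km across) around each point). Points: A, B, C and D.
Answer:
D B C A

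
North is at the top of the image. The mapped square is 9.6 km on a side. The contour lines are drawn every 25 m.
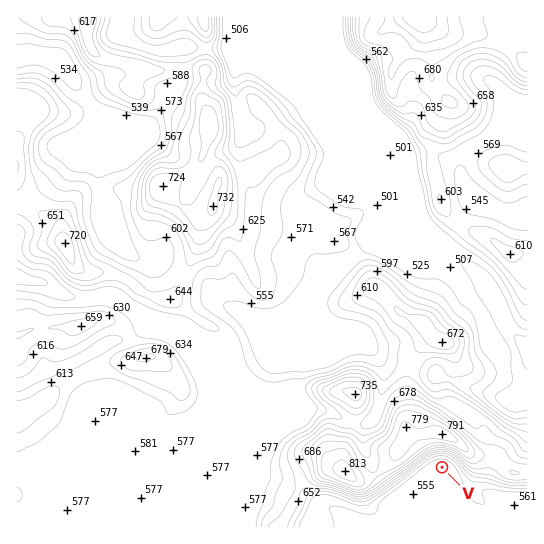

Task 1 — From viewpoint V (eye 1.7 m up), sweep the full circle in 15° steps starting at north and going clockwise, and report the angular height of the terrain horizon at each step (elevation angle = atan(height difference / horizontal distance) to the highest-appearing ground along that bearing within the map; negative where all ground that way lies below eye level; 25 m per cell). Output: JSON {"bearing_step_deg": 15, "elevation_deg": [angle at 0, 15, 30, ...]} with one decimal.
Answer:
{"bearing_step_deg": 15, "elevation_deg": [23.1, 23.6, 23.2, 22.1, 20.2, 17.0, 12.7, 7.3, 3.5, 2.0, 0.2, -0.1, -0.1, 0.2, 0.5, 0.7, 1.1, 7.6, 12.8, 16.8, 19.1, 20.5, 21.5, 22.3]}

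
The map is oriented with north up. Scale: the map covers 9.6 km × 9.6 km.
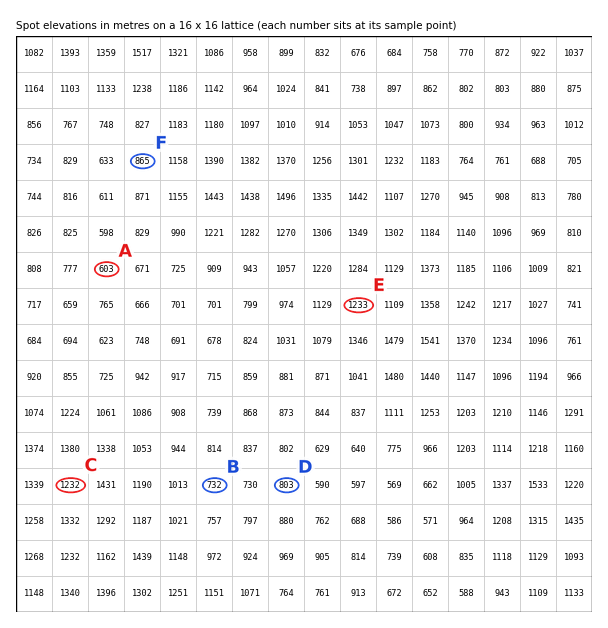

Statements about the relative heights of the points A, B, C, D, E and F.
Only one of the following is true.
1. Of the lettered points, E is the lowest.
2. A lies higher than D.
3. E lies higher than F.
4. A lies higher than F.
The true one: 3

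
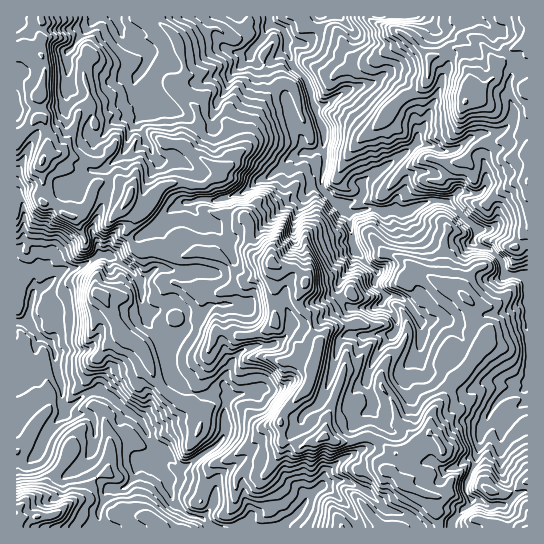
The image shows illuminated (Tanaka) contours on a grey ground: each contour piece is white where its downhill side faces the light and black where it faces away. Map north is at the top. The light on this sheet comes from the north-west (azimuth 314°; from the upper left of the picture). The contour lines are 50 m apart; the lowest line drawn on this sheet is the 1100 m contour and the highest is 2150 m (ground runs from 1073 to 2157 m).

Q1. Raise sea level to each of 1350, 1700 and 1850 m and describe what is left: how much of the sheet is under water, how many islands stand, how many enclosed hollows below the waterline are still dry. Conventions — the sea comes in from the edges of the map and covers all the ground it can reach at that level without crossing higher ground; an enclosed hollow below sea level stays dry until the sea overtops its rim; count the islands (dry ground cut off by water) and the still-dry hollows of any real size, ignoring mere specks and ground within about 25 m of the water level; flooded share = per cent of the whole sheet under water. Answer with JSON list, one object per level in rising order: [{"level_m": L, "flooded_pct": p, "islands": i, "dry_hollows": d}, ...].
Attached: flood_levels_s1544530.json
[{"level_m": 1350, "flooded_pct": 12, "islands": 0, "dry_hollows": 0}, {"level_m": 1700, "flooded_pct": 59, "islands": 1, "dry_hollows": 0}, {"level_m": 1850, "flooded_pct": 83, "islands": 1, "dry_hollows": 0}]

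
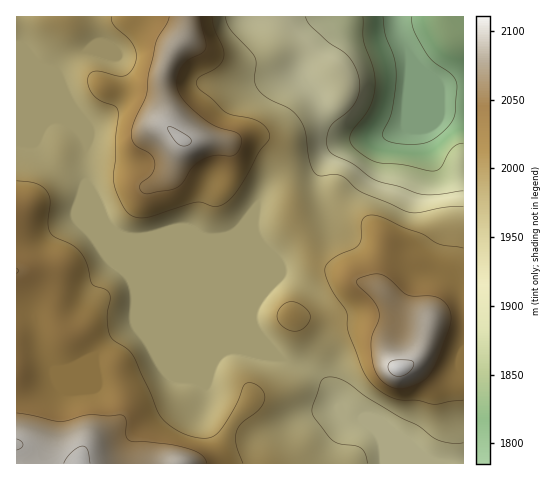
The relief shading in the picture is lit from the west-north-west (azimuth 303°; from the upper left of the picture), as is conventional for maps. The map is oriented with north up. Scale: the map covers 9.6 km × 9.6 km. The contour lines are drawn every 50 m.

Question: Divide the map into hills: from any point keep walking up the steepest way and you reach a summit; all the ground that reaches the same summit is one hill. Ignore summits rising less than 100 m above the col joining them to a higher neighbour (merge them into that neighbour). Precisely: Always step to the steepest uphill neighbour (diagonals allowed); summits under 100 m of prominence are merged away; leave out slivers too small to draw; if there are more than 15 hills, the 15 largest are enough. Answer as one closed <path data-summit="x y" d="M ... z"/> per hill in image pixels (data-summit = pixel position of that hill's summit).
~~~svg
<path data-summit="399 369" d="M463 16l-66 0-4 5-4 1-42 1-10 5-28 31-6 10-1 7 15 19 12 22 12 12 15 7 15 2-30 6-13 8-12 12-7 4-28 6-9 5-11 15-5 12-2 15 2 16 0 68-3 8 0 10 5 10 21 25 23 8 19 12 10 12 8 19 7 6 17 3 29 13 21 15 12 12 15 6 24-1z"/><path data-summit="80 463" d="M62 120l-46 3 1 341 423-1-15-5-12-12-21-15-29-13-17-3-7-6-8-19-10-12-19-12-23-8-21-26-66-66-76-33-8-8-4-10-11-13-8-20 0-43-14-15z"/><path data-summit="181 139" d="M396 16l-377 0-1 30 22 52 21 22 10 4 13 13 2 6-2 19 1 20 8 20 11 13 4 10 8 8 14 7 62 26 61 62 0-15 3-8 0-68-2-16 2-15 7-17 9-10 9-5 28-6 7-4 12-12 13-8 30-6-24-5-18-16-12-22-14-17 0-9 16-23 22-21 6-2 42-1 4-1z"/>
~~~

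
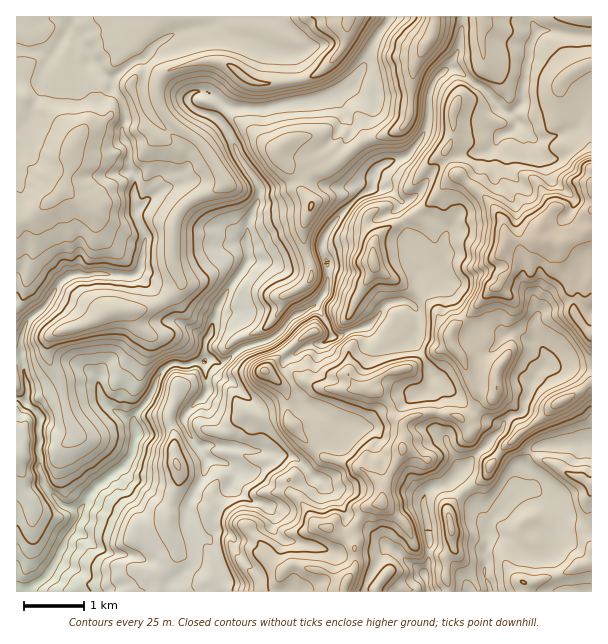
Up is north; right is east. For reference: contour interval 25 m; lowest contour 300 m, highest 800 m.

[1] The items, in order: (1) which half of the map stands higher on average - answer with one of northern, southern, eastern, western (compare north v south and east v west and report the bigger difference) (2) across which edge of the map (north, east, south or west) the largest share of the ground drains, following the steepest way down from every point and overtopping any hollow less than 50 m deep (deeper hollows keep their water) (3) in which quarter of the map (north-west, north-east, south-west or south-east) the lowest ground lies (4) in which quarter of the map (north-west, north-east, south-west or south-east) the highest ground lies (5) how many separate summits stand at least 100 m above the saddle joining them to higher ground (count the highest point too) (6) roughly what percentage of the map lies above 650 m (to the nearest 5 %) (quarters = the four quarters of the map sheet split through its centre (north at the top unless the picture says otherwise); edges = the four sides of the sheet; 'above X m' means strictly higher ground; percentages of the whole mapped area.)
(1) Taken as a whole, the eastern half is higher than the western.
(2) Drainage is mainly to the south: more ground falls towards that edge than towards any other.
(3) The lowest ground is in the south-west quarter.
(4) Look to the north-east quarter for the highest ground.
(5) Counting only tops that stand 100 m proud, the map has 3 summits.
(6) Roughly 15 % of the ground is higher than 650 m.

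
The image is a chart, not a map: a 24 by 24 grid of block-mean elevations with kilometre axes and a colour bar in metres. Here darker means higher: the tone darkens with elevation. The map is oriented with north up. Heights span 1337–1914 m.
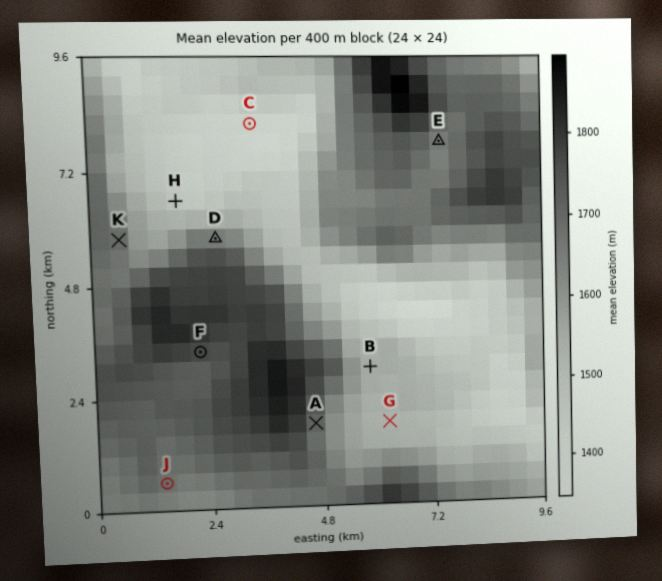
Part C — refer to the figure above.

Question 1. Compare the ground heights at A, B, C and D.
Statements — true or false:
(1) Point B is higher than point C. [true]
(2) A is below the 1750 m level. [true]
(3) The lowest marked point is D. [false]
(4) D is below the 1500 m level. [false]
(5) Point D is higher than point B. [true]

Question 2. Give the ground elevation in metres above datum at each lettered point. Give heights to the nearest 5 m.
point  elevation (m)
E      1650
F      1715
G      1435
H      1375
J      1565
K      1630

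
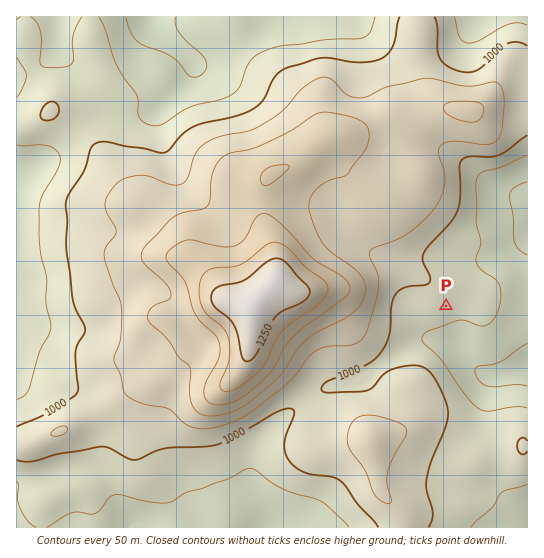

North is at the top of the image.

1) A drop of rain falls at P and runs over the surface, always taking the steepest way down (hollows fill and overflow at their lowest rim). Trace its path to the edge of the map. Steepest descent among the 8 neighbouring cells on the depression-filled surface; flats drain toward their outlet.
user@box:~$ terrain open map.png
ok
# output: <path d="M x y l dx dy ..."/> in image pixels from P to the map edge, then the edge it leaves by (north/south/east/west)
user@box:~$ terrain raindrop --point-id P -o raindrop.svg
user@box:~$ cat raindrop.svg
<path d="M446 306l9 9 0 27 2 3 4 4 0 1 25 25 16 0 1-1 4 0 10-4 10-1"/>
exit: east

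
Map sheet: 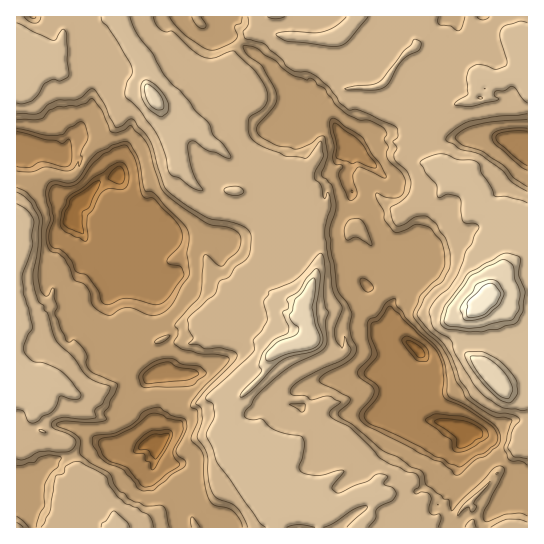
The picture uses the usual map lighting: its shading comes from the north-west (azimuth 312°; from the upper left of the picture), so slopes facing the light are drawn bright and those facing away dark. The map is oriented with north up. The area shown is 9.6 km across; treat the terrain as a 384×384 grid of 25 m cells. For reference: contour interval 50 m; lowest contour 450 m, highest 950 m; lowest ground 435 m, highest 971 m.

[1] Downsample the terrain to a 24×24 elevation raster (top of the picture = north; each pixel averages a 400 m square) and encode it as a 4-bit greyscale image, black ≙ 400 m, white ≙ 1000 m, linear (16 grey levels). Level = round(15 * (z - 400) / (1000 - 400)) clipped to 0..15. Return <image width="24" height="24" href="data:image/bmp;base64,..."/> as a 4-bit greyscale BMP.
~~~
<image width="24" height="24" href="data:image/bmp;base64,Qk2WAQAAAAAAAHYAAAAoAAAAGAAAABgAAAABAAQAAAAAACABAAATCwAAEwsAABAAAAAAAAAAAAAAABEREQAiIiIAMzMzAERERABVVVUAZmZmAHd3dwCIiIgAmZmZAKqqqgC7u7sAzMzMAN3d3QDu7u4A////AGeImHZleampmId3Z1eIdlVnmqqZmYdnZWaHZDVoqqmYiHZVZXd1MyRpmqmIdlQzV4h1UyN6qpiHZDMRR5mIZUV5mIh2QzM1eKqYdVVpqYd2UzNYuqmGVURWmph2QzN7uph2VWZ3iruXUySaqpdlVVaIiKyXU0i8updVREV4iKyWVWm+24ZUMzRniIqVVVac25ZDMzRmeIiFVVWKupUzMzRVaIh2ZVaJqpUSMzRneIh2Z3eJqnQhM1eIiIh1ZniZmFVTE2mIiIhlVXmphjNFNHqJiHdjRomHZEVVZpqohlVUV4h2VHZmeKqYh1VWeIiIh6iHirmIh2Z4iIiJmaqYiZiIh2eIiIiJmqqIioh2d4iIiJiIioiImXZleIiZiIh4iQ=="/>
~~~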